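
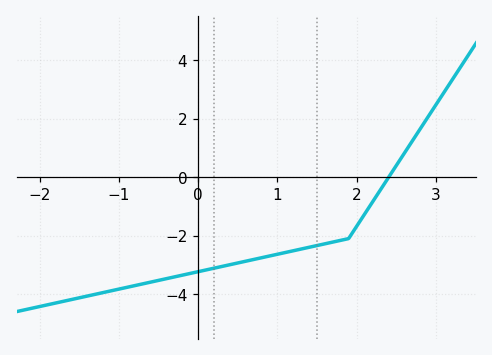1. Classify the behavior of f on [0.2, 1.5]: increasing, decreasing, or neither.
increasing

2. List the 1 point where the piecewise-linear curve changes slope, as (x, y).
(1.9, -2.1)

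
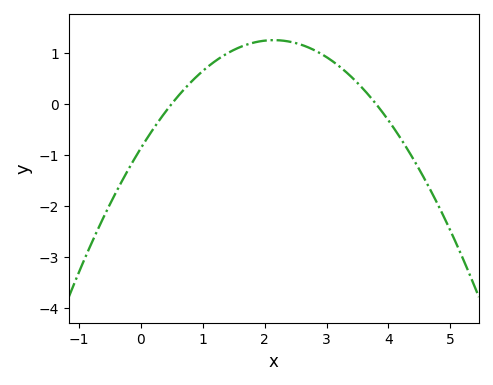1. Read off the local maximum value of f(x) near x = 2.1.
1.25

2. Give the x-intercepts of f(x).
0.5, 3.8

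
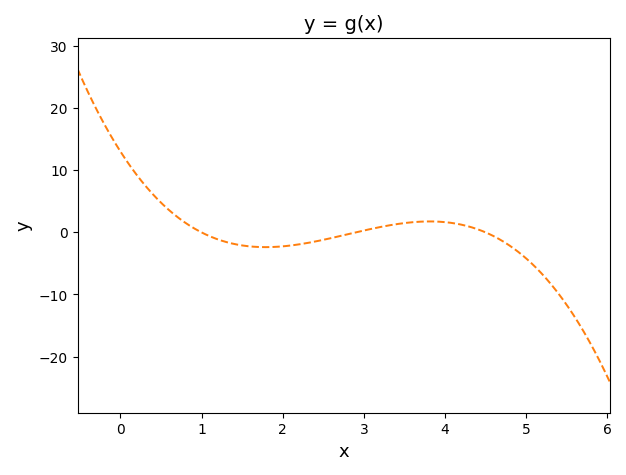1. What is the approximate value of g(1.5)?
-2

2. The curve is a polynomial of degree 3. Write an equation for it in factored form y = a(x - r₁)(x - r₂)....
y = -1(x - 1)(x - 2.9)(x - 4.5)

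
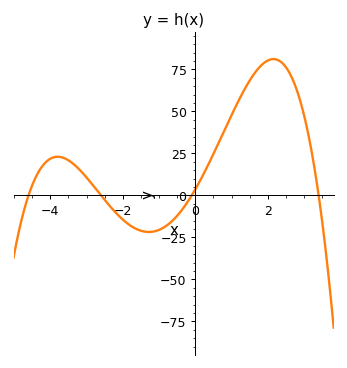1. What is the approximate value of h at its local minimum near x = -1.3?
-22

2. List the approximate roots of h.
-4.6, -2.6, 0, 3.4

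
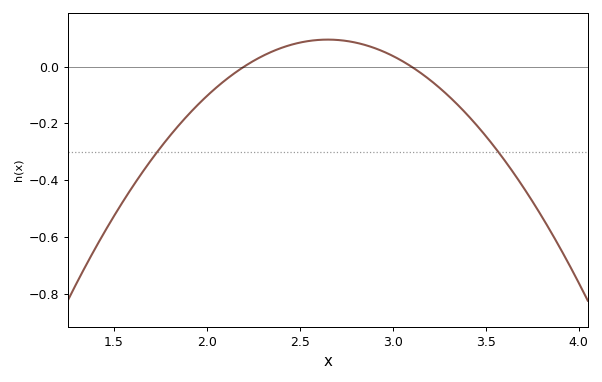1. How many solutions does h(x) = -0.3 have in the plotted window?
2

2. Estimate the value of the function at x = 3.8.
-0.52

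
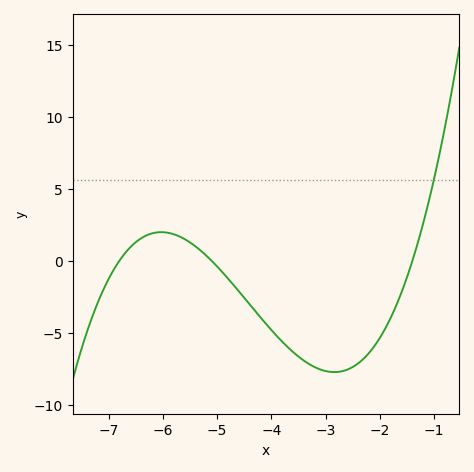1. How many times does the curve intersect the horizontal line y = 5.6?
1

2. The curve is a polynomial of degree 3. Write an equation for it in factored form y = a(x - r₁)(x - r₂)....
y = 0.6(x + 6.8)(x + 5.1)(x + 1.4)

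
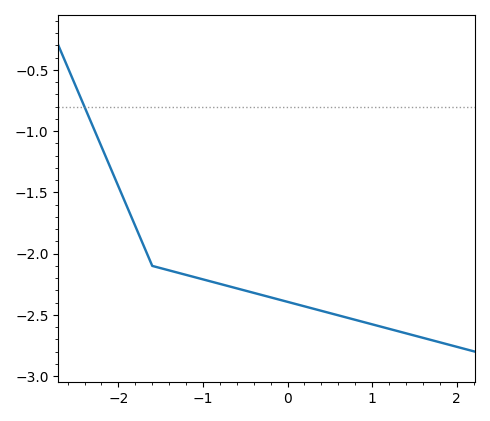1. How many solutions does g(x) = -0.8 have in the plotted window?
1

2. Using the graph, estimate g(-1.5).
-2.1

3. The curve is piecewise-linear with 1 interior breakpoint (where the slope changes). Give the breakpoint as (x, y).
(-1.6, -2.1)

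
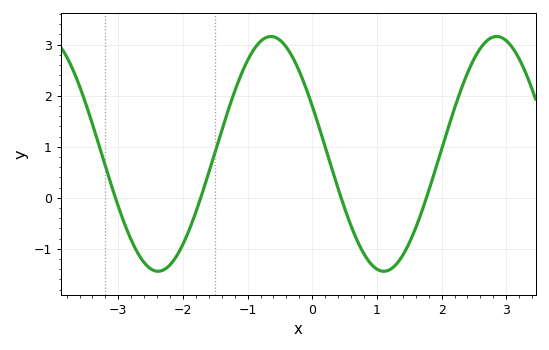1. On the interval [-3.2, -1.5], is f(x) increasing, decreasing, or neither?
neither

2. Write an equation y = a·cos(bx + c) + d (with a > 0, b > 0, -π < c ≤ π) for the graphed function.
y = 2.3cos(1.8x + 1.15) + 0.86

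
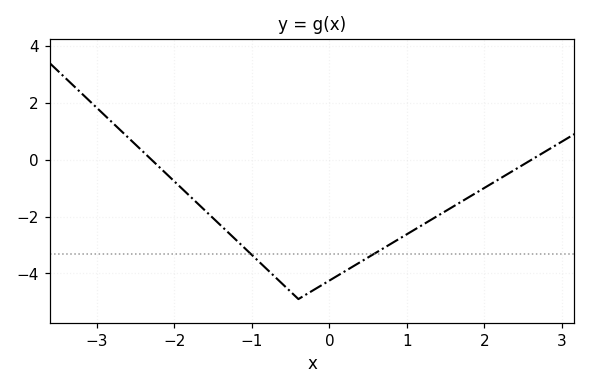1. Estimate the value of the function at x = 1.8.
-1.32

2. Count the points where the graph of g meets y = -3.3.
2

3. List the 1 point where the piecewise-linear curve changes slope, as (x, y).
(-0.4, -4.9)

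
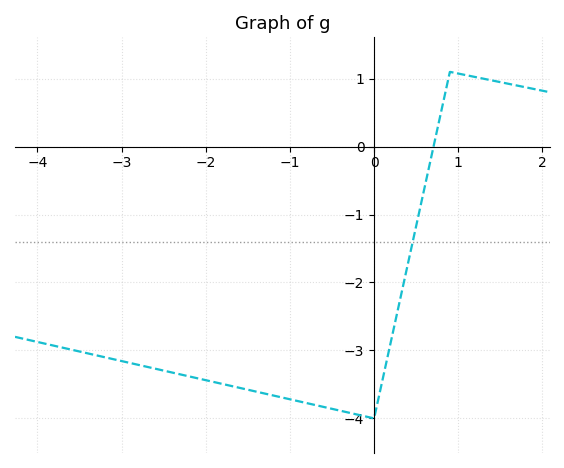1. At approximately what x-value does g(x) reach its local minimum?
-0.003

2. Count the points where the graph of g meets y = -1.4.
1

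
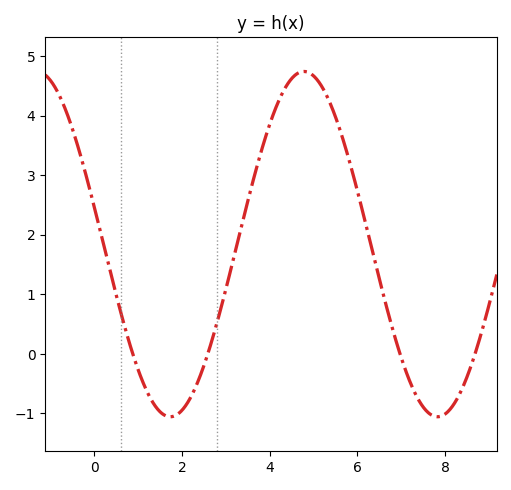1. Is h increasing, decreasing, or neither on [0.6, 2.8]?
neither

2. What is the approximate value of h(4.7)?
4.7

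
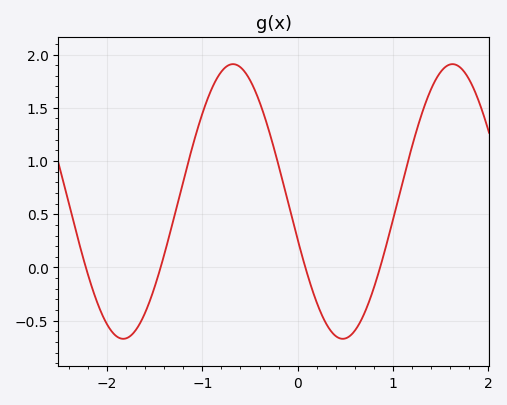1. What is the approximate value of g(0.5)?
-0.666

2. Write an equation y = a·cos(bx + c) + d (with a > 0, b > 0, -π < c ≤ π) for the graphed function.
y = 1.29cos(2.73x + 1.85) + 0.62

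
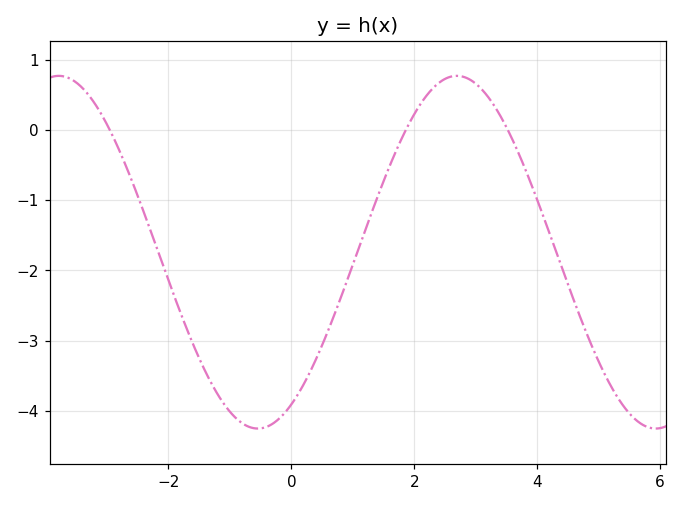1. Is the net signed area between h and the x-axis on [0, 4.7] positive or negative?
negative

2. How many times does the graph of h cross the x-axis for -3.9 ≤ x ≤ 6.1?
3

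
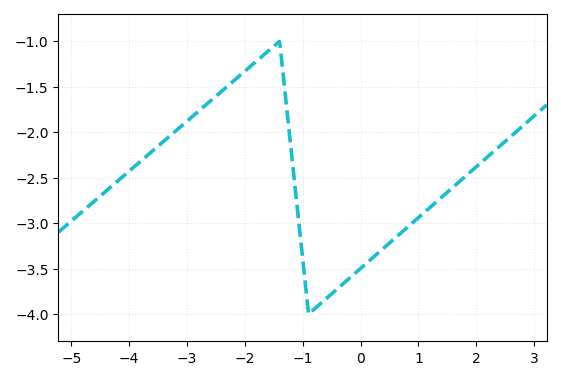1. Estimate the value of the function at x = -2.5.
-1.6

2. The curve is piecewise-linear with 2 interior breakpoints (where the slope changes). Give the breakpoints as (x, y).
(-1.4, -1); (-0.9, -4)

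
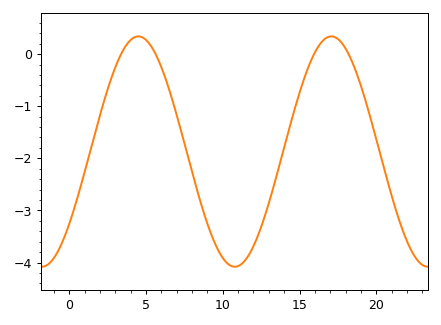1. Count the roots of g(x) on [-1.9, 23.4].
4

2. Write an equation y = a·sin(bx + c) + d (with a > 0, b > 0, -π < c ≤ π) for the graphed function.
y = 2.21sin(0.5x - 0.68) - 1.87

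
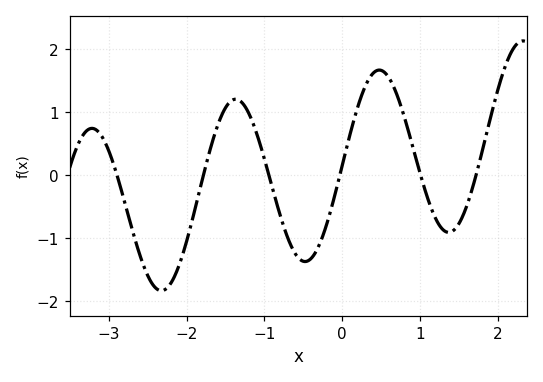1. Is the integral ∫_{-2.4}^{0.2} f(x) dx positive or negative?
negative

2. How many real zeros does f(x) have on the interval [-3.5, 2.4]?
6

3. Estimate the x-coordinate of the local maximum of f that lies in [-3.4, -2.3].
-3.2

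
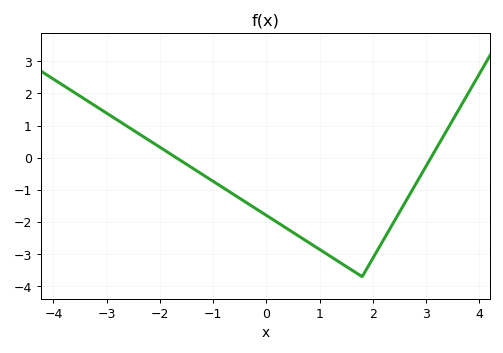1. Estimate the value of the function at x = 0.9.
-2.75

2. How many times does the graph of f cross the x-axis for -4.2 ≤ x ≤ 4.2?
2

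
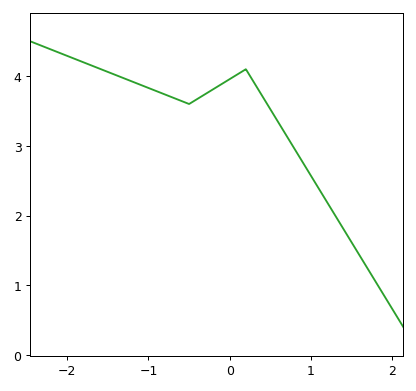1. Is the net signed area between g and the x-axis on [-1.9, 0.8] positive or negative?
positive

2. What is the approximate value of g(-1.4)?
4.01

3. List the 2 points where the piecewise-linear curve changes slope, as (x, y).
(-0.5, 3.6); (0.2, 4.1)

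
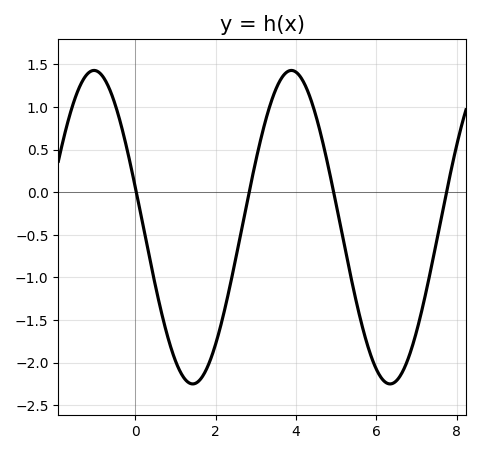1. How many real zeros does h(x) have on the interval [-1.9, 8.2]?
4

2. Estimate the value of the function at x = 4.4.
1.05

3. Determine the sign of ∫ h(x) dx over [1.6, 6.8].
negative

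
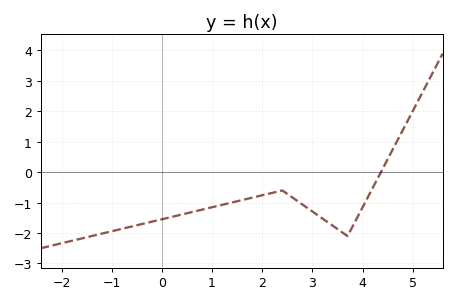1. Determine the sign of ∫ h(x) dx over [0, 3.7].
negative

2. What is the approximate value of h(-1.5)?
-2.14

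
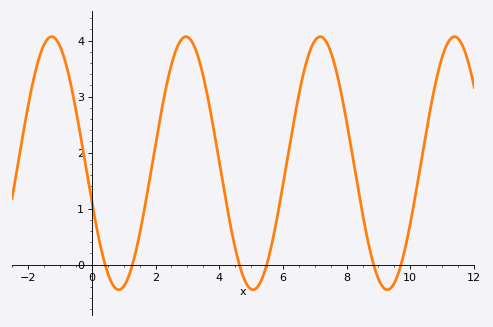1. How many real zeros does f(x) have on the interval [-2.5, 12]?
6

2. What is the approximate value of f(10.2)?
1.36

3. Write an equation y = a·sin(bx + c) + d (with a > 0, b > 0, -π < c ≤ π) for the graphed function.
y = 2.26sin(1.49x - 2.83) + 1.81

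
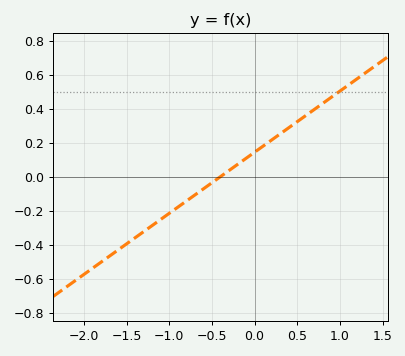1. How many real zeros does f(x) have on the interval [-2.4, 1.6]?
1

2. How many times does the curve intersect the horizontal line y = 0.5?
1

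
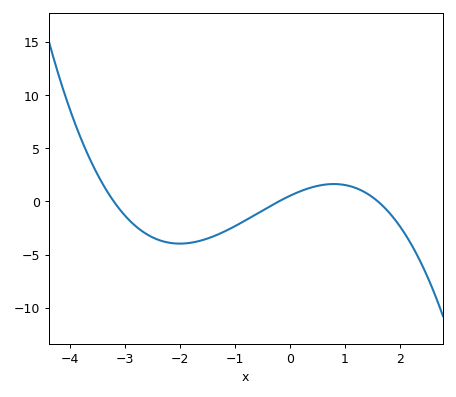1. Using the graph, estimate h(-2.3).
-3.76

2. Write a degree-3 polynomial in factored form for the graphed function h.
y = -0.51(x + 3.2)(x + 0.2)(x - 1.6)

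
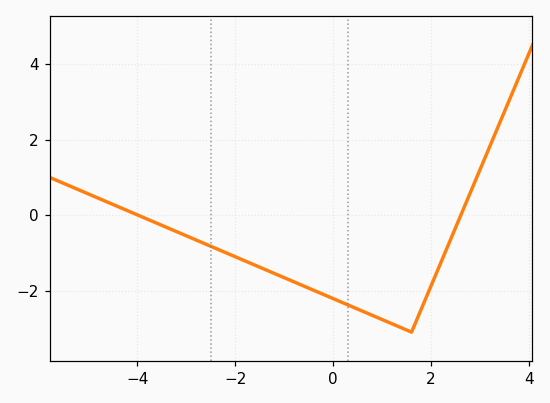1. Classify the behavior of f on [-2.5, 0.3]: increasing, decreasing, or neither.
decreasing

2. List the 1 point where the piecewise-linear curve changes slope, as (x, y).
(1.6, -3.1)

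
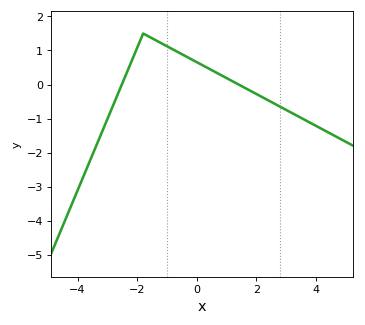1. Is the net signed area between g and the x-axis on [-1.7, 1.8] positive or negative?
positive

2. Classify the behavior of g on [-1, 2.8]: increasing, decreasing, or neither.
decreasing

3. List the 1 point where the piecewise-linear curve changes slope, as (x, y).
(-1.8, 1.5)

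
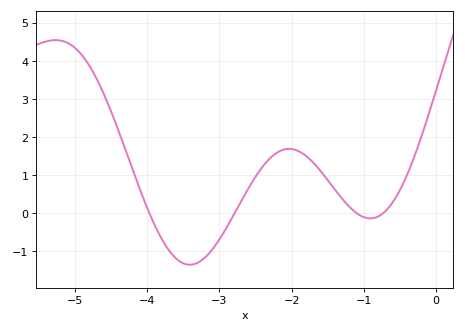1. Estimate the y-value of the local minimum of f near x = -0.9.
-0.1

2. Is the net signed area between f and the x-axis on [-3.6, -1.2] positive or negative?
positive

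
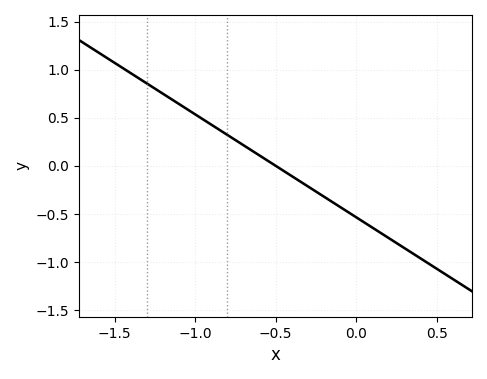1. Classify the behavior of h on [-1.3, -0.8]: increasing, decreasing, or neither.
decreasing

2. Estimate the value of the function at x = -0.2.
-0.3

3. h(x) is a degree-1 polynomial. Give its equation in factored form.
y = -1.07(x + 0.5)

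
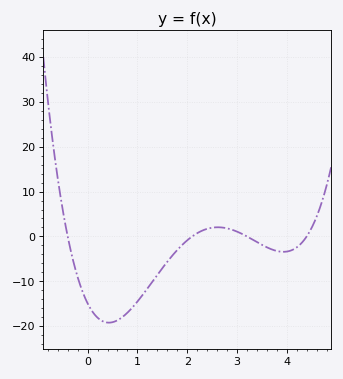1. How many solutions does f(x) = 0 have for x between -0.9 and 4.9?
4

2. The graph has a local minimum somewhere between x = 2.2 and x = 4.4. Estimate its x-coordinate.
3.93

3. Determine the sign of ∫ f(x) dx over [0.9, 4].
negative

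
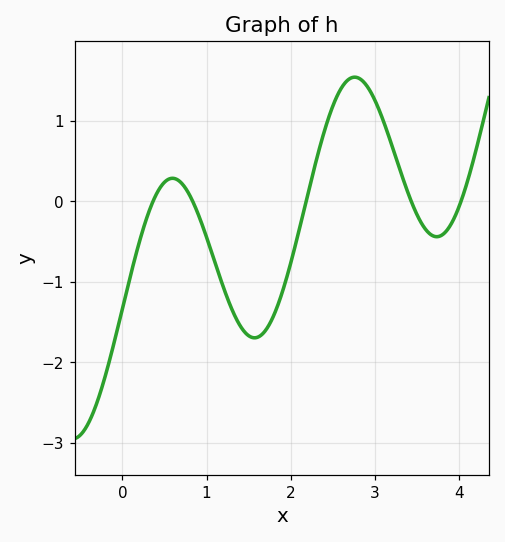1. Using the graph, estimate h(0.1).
-0.907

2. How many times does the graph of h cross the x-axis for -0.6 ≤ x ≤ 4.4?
5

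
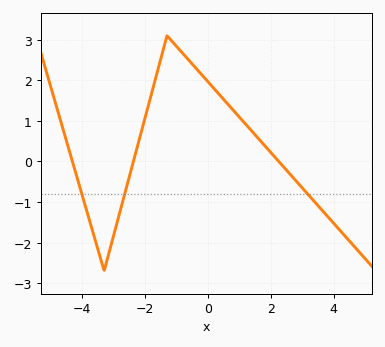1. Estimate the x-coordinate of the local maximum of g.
-1.2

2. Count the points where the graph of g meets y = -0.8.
3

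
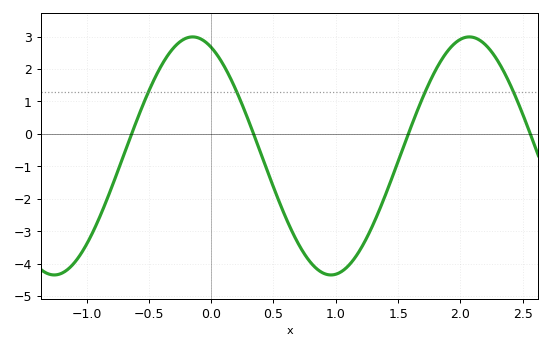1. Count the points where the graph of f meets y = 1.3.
4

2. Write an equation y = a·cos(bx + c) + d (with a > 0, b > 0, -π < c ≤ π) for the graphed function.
y = 3.67cos(2.8x + 0.42) - 0.68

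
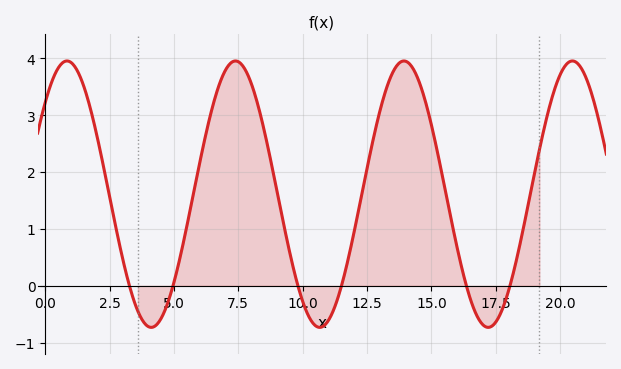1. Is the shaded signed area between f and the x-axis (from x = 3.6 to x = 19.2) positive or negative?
positive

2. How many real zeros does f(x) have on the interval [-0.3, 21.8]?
6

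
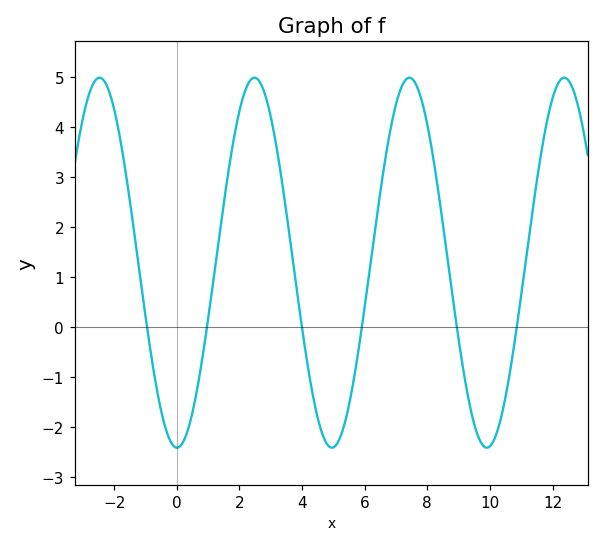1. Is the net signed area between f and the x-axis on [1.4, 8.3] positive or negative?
positive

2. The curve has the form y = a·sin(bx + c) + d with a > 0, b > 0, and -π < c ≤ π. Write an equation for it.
y = 3.7sin(1.3x - 1.6) + 1.28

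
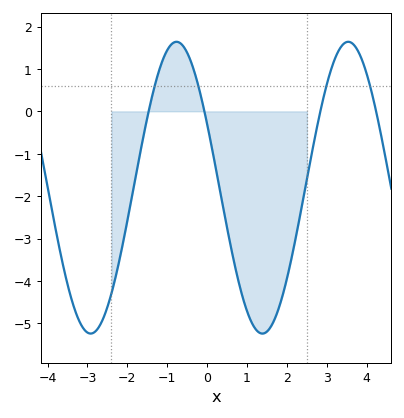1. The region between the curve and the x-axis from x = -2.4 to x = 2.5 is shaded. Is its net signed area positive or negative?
negative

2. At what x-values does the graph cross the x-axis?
-1.47, -0.07, 2.84, 4.23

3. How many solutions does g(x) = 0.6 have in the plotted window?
4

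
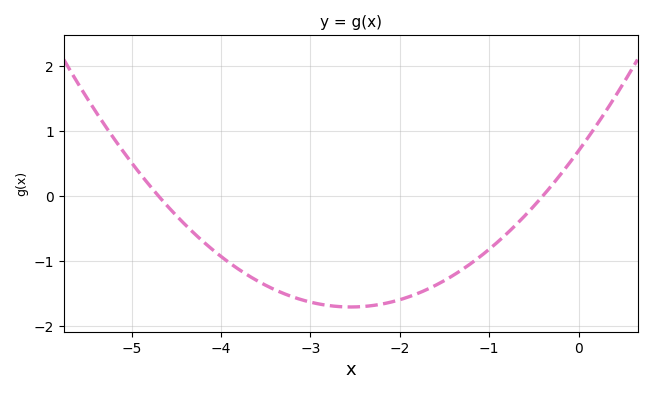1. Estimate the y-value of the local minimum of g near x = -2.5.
-1.7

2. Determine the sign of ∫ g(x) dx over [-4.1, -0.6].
negative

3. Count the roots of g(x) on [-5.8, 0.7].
2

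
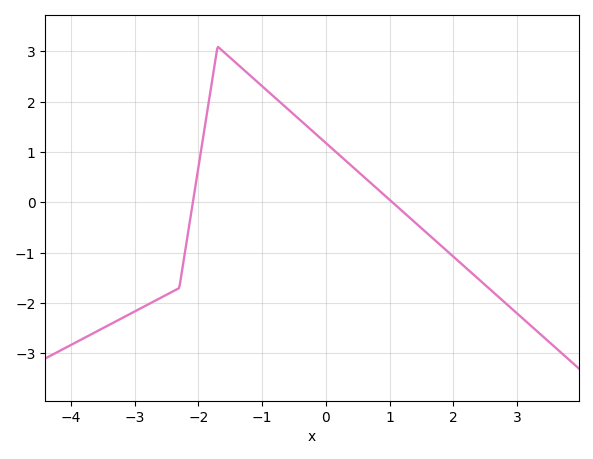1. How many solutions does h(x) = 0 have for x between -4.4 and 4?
2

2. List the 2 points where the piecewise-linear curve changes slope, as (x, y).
(-2.3, -1.7); (-1.7, 3.1)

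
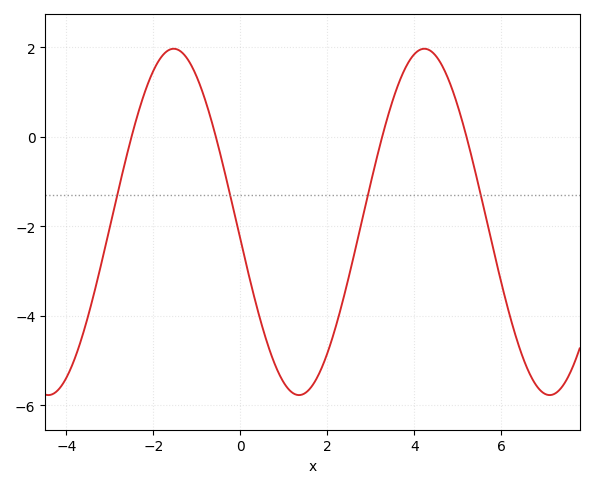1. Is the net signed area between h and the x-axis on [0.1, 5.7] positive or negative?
negative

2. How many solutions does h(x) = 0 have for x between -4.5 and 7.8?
4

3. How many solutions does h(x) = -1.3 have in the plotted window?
4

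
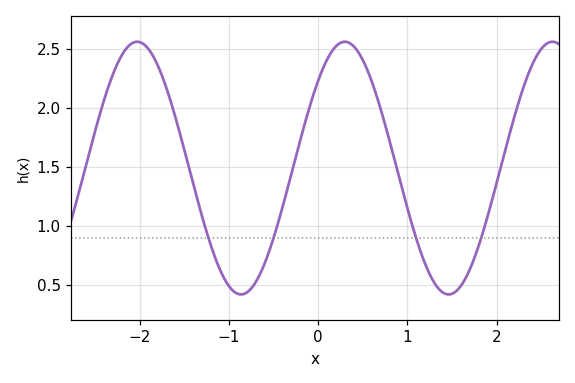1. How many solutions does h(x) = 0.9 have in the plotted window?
4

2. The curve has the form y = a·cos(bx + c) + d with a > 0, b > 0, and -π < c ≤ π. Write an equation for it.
y = 1.07cos(2.7x - 0.81) + 1.49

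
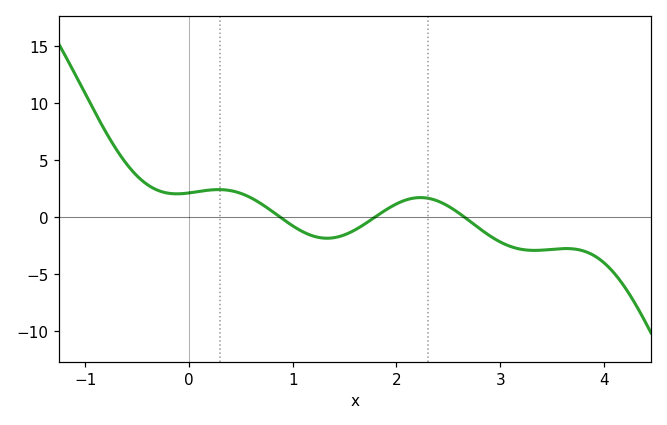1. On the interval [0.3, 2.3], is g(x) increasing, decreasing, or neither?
neither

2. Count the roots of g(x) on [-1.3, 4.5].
3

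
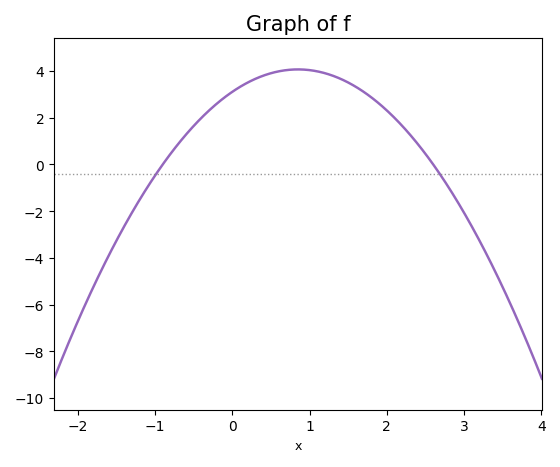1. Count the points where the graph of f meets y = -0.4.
2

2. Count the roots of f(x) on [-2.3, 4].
2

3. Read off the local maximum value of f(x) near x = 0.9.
4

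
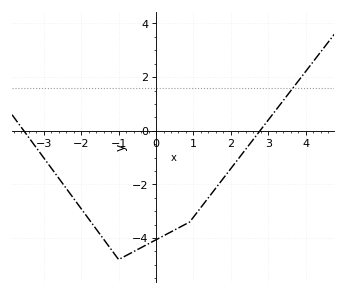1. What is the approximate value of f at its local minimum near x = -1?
-4.8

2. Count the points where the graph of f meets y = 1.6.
1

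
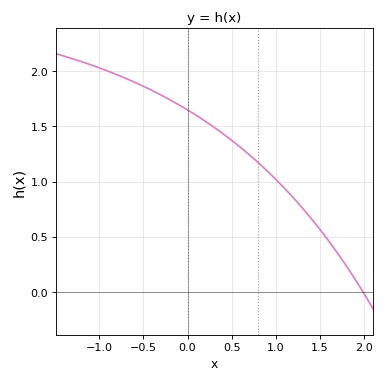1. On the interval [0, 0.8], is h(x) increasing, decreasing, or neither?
decreasing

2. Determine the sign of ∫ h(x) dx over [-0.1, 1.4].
positive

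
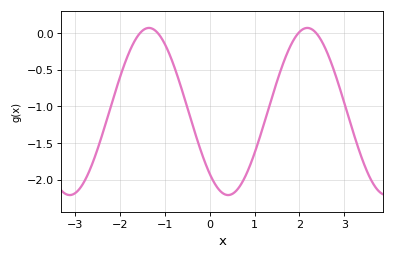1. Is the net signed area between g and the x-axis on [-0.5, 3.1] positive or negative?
negative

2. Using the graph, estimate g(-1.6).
-0.037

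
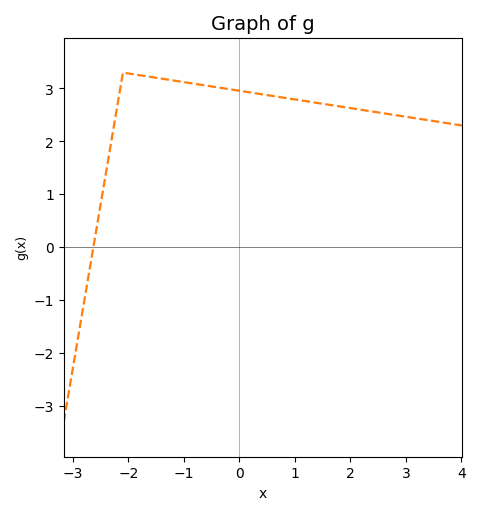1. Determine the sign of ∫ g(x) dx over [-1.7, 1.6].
positive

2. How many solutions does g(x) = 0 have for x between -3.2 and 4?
1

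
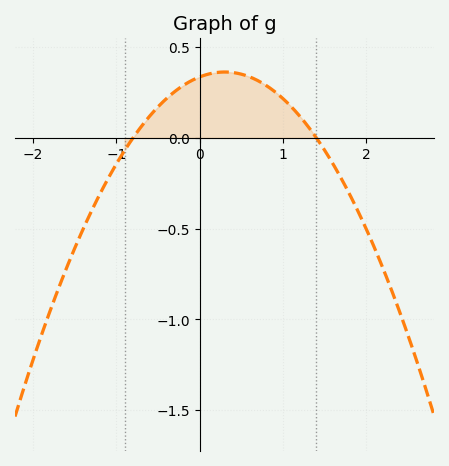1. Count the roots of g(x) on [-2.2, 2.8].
2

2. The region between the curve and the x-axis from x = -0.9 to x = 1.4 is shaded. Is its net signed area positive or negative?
positive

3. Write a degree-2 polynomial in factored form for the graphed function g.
y = -0.3(x + 0.8)(x - 1.4)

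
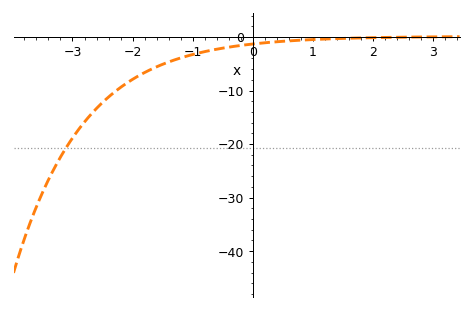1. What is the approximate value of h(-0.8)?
-2.74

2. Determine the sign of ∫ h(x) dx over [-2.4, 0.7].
negative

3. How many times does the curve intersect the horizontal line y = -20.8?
1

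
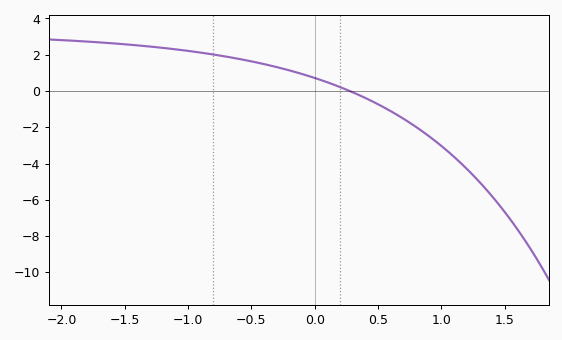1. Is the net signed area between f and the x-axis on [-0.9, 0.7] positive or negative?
positive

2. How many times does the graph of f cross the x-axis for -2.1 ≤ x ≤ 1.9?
1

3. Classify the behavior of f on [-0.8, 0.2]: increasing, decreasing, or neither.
decreasing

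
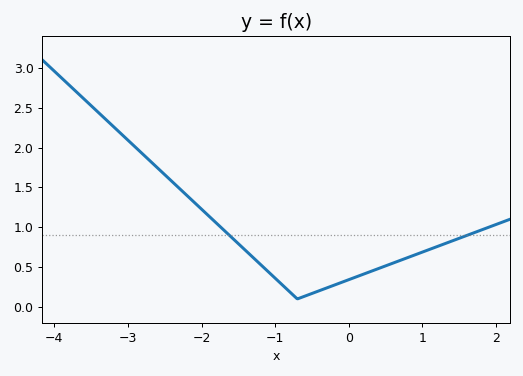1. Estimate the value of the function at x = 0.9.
0.654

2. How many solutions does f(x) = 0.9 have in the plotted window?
2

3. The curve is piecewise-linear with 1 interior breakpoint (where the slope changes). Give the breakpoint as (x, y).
(-0.7, 0.1)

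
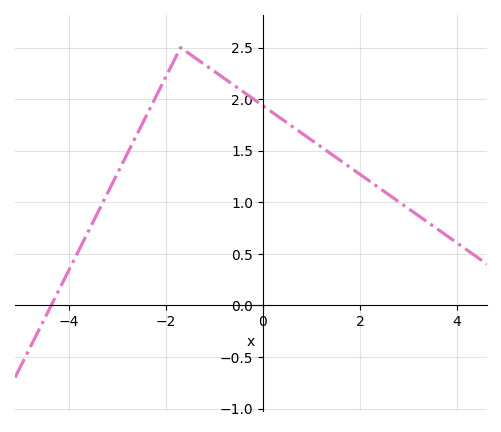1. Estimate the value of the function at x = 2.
1.25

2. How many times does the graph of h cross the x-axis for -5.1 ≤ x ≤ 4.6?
1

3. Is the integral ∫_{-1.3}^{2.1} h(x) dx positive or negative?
positive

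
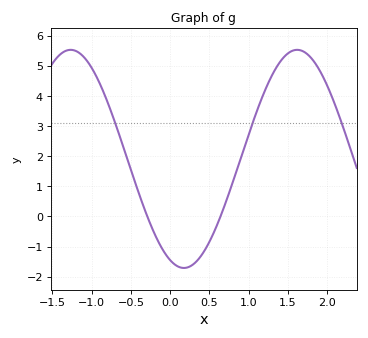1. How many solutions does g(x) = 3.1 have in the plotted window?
3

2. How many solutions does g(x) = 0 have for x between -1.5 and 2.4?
2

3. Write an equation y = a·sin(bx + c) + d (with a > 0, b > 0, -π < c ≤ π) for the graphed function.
y = 3.62sin(2.2x - 2) + 1.91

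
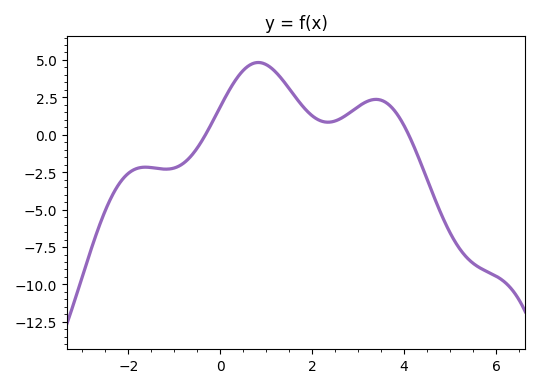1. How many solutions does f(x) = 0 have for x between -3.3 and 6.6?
2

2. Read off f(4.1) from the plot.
-0.01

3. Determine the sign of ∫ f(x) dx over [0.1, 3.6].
positive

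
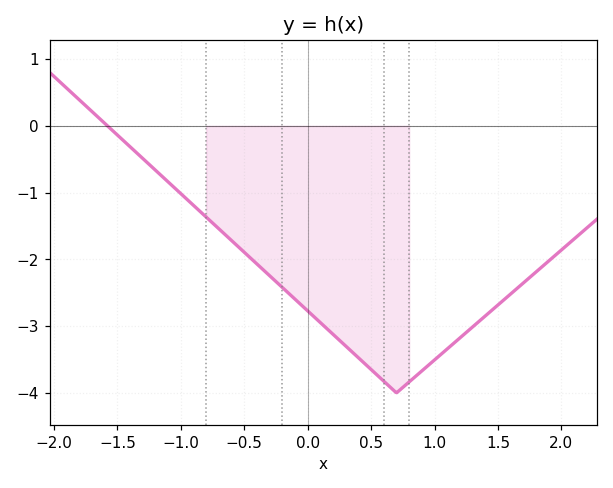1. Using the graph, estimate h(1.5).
-2.7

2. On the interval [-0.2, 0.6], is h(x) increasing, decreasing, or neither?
decreasing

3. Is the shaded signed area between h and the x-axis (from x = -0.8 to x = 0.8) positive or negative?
negative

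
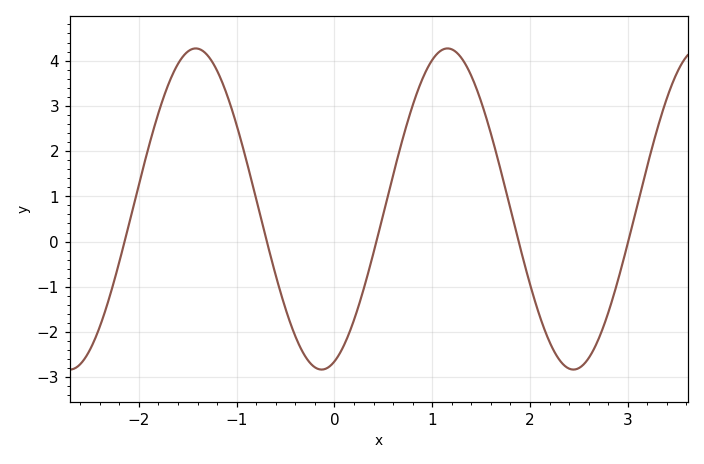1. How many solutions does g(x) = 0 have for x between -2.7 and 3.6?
5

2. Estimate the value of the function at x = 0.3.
-1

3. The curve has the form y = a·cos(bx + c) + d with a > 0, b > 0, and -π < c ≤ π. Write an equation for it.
y = 3.55cos(2.4x - 2.8) + 0.72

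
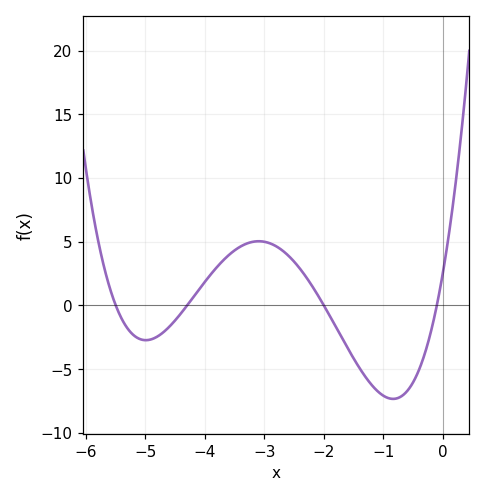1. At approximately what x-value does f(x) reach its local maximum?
-3.1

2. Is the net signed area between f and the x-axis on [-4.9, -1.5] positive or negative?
positive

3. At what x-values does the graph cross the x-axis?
-5.5, -4.3, -2, -0.1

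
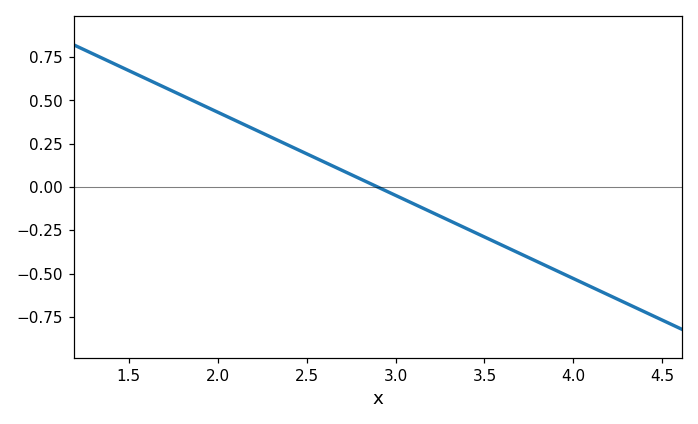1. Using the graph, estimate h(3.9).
-0.48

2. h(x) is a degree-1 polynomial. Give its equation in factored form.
y = -0.48(x - 2.9)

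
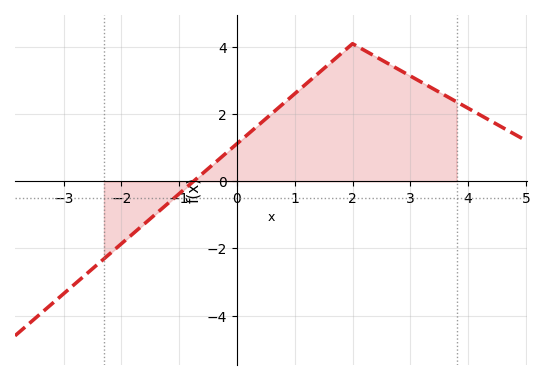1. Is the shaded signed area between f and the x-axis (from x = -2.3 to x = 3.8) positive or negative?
positive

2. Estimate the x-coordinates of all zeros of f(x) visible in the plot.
-0.8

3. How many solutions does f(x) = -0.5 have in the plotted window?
1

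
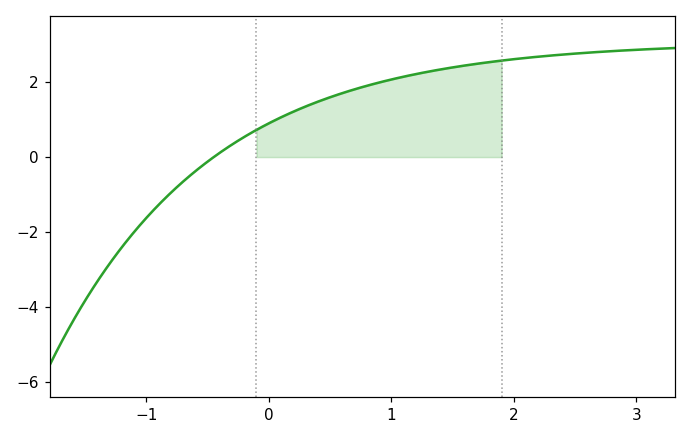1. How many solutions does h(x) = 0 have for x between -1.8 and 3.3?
1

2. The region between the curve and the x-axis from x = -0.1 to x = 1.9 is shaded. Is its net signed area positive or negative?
positive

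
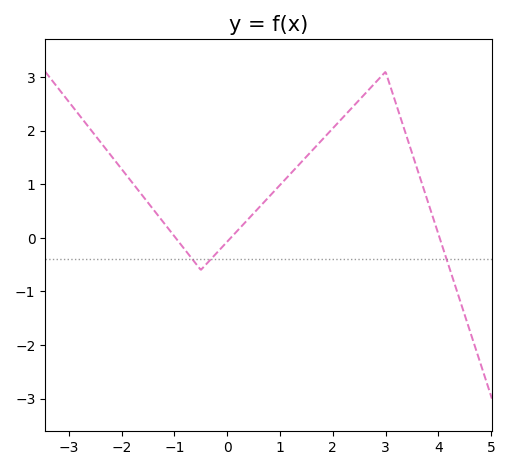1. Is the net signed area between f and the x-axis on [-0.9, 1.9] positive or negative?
positive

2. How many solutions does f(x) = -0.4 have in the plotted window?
3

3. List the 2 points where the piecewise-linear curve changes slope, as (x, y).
(-0.5, -0.6); (3, 3.1)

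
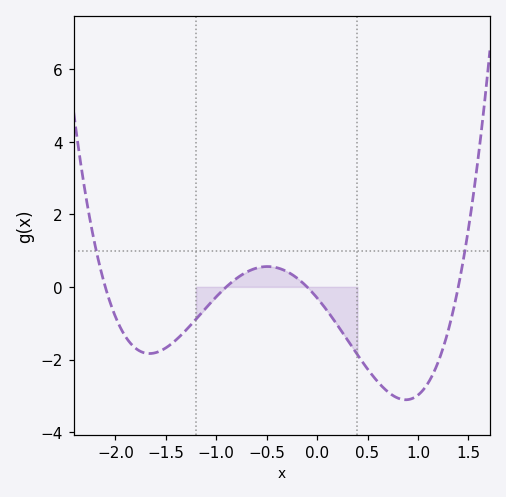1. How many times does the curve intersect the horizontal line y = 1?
2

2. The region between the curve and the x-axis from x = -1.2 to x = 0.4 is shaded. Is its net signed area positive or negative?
negative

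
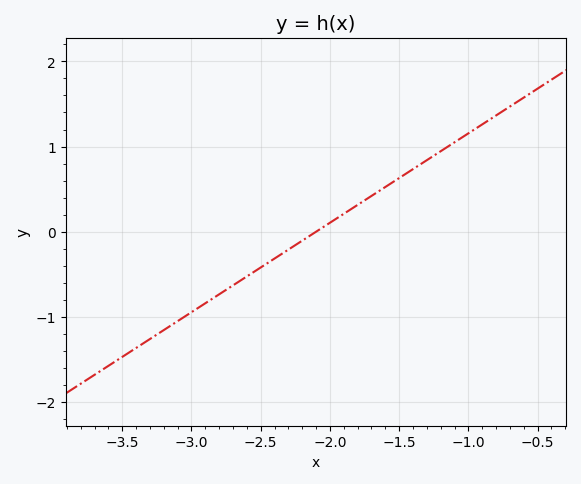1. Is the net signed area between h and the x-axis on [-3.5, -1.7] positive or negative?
negative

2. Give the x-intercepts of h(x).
-2.1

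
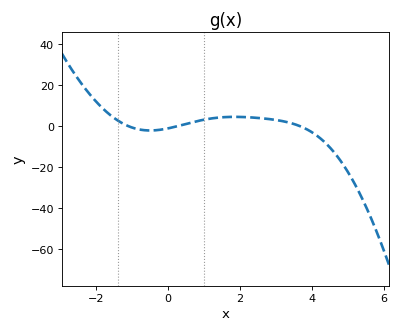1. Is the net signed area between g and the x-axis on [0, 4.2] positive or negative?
positive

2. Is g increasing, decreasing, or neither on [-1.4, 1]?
neither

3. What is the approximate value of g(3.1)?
2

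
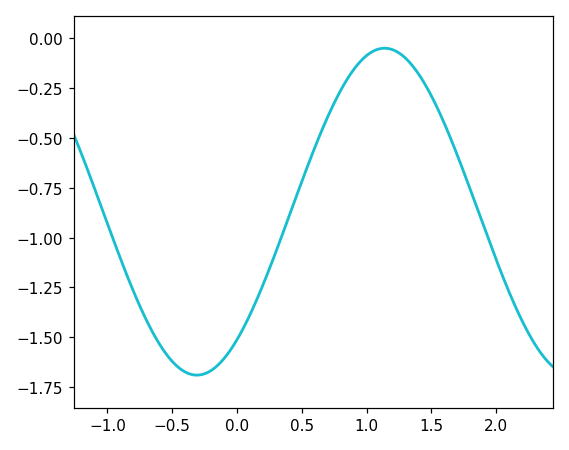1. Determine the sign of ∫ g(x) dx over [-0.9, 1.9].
negative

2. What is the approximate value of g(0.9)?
-0.16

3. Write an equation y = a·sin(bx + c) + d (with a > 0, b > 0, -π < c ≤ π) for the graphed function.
y = 0.82sin(2.2x - 0.9) - 0.87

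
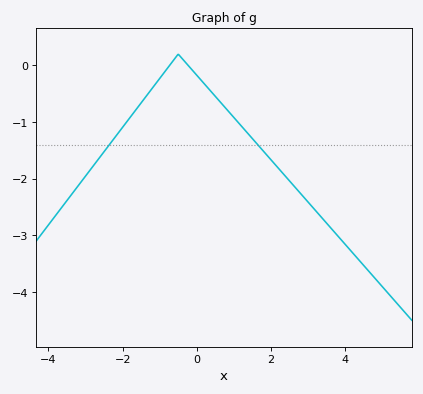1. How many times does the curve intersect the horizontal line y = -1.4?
2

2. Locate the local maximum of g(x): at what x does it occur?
-0.5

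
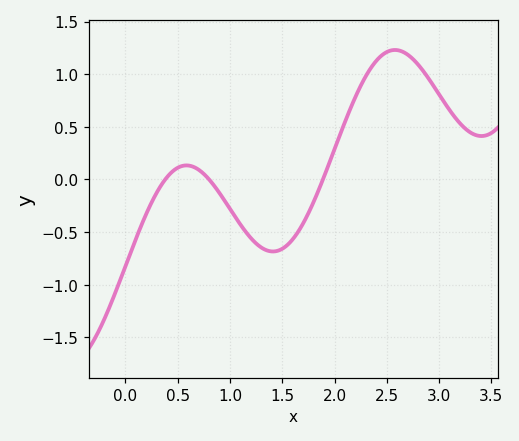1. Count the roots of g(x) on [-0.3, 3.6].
3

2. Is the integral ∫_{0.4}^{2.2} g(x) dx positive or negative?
negative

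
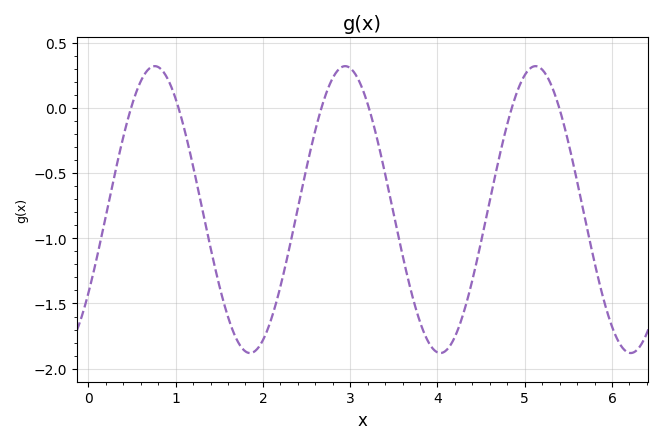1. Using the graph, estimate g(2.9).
0.3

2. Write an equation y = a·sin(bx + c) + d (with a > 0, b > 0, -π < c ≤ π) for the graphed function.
y = 1.1sin(2.9x - 0.62) - 0.78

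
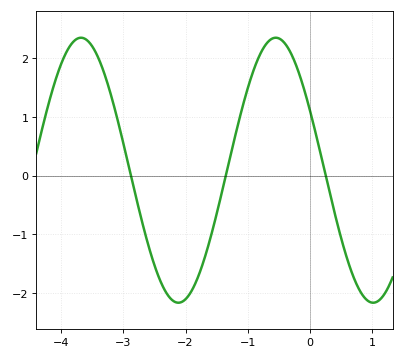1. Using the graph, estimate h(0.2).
0.2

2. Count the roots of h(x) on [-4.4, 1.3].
3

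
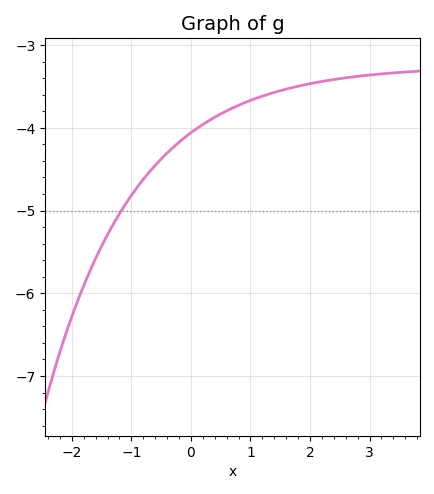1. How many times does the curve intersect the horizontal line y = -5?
1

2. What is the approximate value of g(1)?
-3.67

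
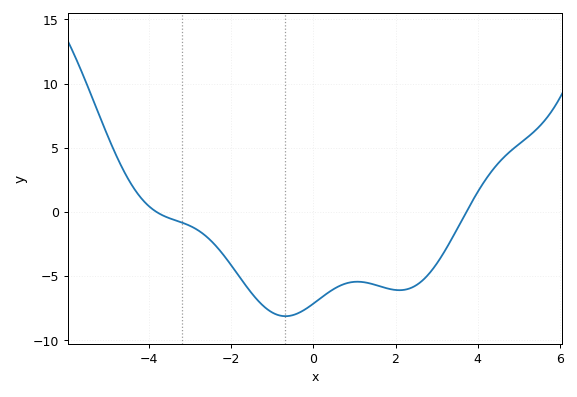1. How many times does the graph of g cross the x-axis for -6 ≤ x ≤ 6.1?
2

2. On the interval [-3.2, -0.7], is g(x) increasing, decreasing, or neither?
decreasing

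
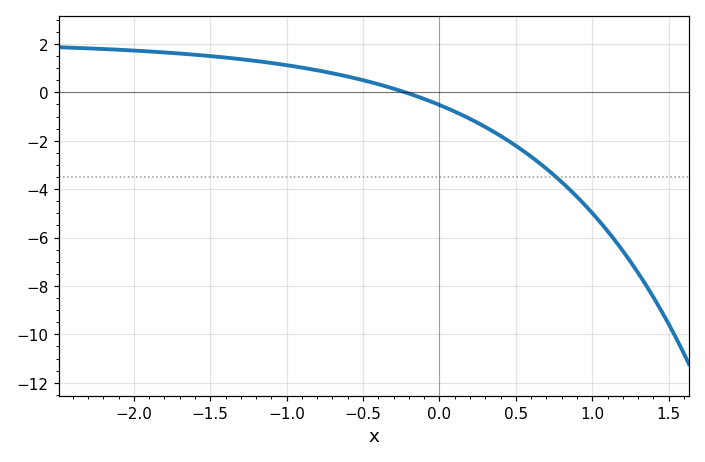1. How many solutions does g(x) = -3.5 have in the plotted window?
1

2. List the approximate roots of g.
-0.2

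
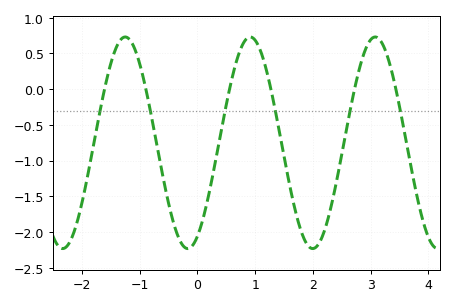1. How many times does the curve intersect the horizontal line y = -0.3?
6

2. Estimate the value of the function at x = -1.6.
0.05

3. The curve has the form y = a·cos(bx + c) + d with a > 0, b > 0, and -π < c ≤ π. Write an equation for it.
y = 1.48cos(2.9x - 2.7) - 0.75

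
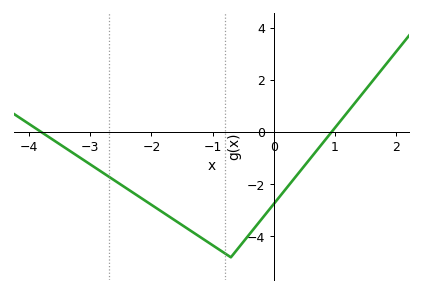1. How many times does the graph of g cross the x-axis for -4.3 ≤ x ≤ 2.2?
2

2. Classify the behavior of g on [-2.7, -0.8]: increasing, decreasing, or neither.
decreasing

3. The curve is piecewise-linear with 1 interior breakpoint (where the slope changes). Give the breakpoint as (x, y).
(-0.7, -4.8)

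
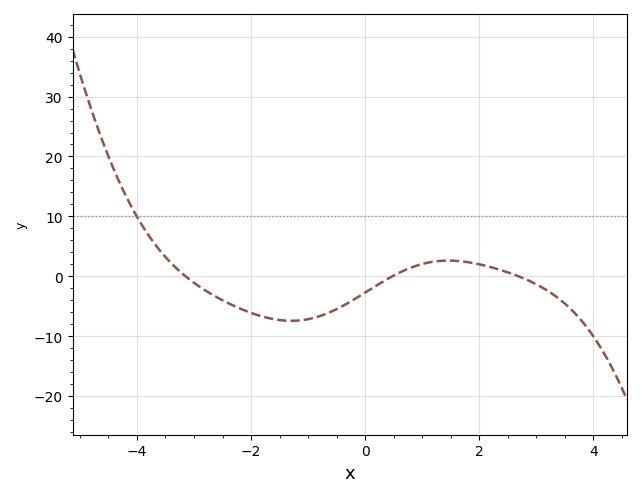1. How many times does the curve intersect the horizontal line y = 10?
1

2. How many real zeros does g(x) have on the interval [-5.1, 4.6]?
3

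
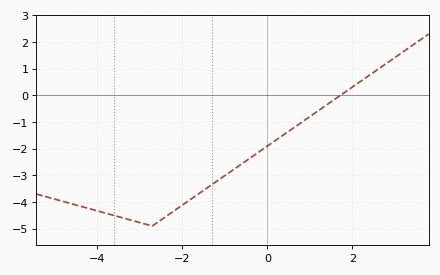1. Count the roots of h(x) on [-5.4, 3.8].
1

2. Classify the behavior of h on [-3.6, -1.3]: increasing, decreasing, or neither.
neither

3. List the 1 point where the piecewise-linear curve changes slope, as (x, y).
(-2.7, -4.9)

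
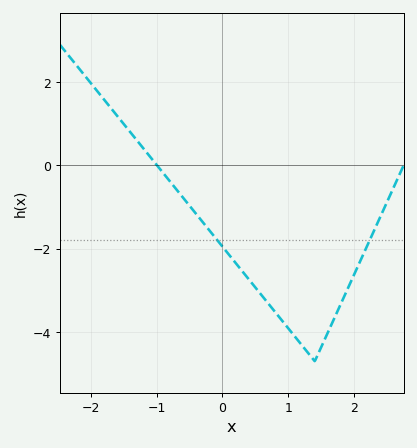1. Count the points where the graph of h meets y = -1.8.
2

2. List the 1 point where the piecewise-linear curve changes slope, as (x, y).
(1.4, -4.7)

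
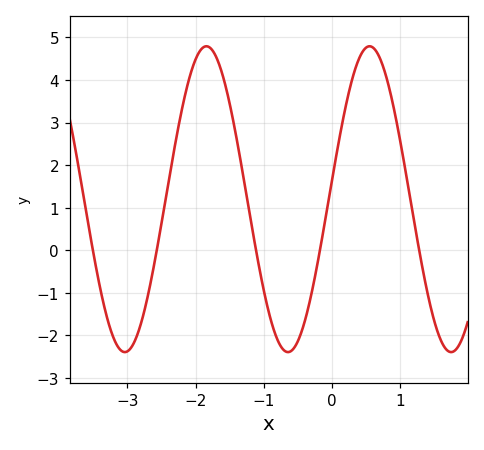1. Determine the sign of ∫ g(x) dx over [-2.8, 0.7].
positive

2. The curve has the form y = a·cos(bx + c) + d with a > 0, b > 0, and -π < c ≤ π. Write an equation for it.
y = 3.59cos(2.63x - 1.44) + 1.2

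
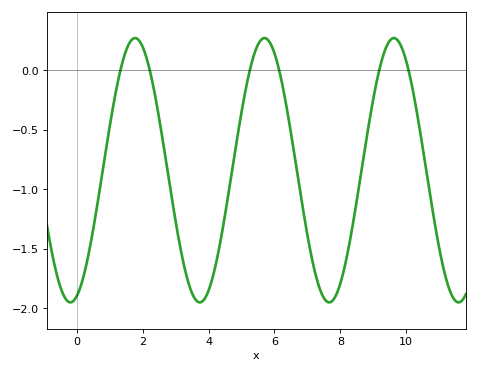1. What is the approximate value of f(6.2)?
-0.071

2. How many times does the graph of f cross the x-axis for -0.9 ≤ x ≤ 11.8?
6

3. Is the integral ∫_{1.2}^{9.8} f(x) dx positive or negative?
negative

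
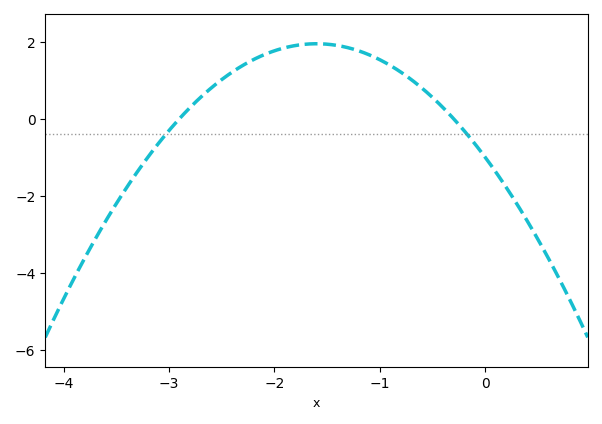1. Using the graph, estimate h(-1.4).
1.9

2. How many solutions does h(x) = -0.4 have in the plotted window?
2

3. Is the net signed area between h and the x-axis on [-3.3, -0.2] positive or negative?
positive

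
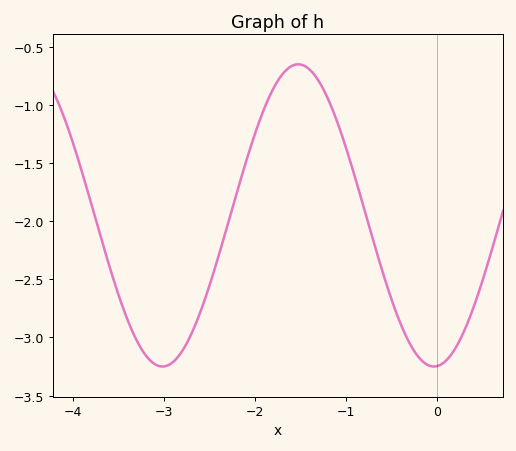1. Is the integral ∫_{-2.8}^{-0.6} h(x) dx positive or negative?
negative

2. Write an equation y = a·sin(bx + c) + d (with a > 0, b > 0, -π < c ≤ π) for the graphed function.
y = 1.3sin(2.1x - 1.5) - 1.95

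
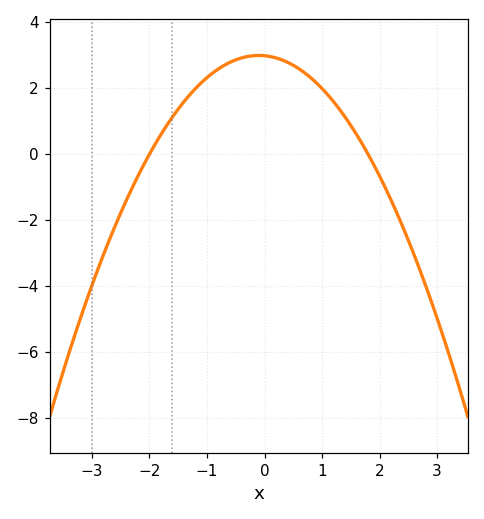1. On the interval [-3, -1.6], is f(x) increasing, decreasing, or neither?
increasing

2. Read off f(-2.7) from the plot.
-2.6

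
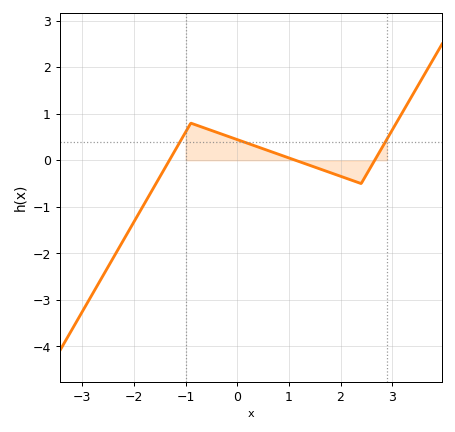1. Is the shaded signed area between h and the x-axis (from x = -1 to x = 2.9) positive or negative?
positive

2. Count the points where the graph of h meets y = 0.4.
3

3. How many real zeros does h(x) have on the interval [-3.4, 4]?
3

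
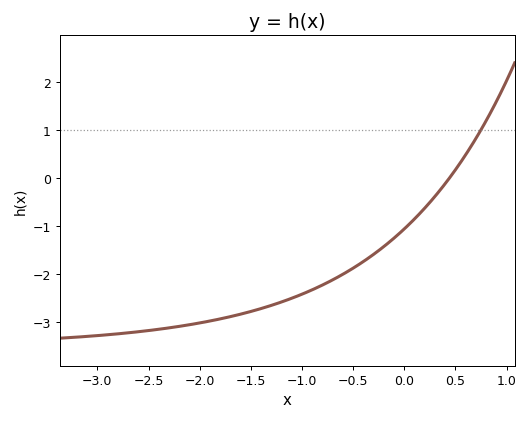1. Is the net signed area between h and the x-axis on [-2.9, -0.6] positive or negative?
negative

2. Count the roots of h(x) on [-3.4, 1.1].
1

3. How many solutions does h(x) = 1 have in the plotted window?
1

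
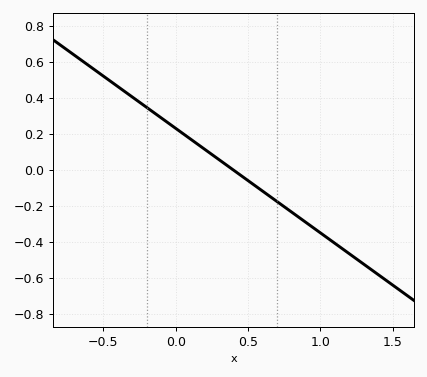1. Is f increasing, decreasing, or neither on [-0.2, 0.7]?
decreasing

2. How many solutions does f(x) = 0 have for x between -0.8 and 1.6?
1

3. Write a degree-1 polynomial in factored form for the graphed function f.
y = -0.58(x - 0.4)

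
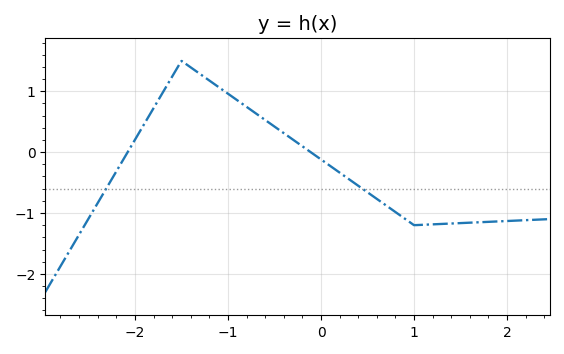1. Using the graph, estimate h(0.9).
-1.09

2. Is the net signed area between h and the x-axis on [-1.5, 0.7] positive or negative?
positive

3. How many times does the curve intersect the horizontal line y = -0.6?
2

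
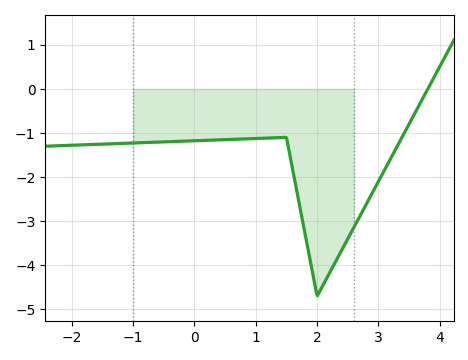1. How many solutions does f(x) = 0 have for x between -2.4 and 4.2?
1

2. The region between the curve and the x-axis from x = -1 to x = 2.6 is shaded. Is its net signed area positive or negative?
negative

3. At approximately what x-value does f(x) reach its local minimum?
2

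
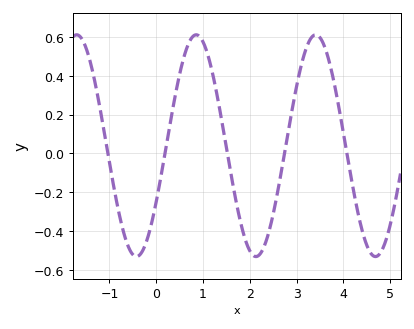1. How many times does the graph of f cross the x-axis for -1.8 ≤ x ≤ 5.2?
5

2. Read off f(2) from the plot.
-0.5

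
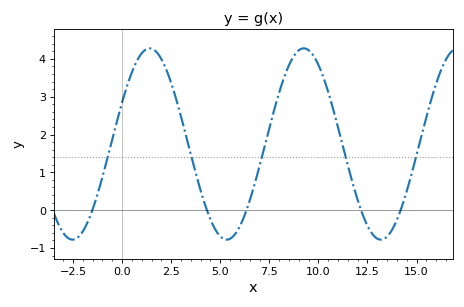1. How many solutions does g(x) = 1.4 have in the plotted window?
5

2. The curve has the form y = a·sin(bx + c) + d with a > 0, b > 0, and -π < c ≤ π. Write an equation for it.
y = 2.53sin(0.8x + 0.45) + 1.75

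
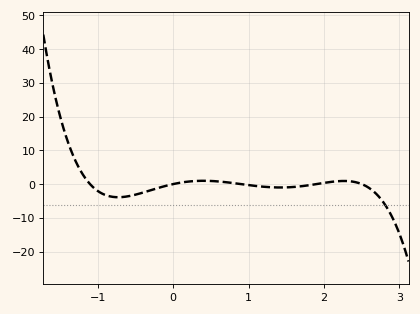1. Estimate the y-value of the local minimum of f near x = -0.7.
-4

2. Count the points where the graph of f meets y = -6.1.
1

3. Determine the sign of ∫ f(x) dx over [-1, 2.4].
negative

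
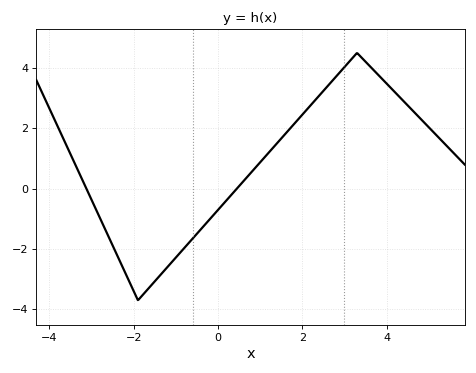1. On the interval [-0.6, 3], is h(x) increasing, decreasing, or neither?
increasing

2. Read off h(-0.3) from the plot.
-1.18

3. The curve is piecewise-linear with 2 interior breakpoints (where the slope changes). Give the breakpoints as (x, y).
(-1.9, -3.7); (3.3, 4.5)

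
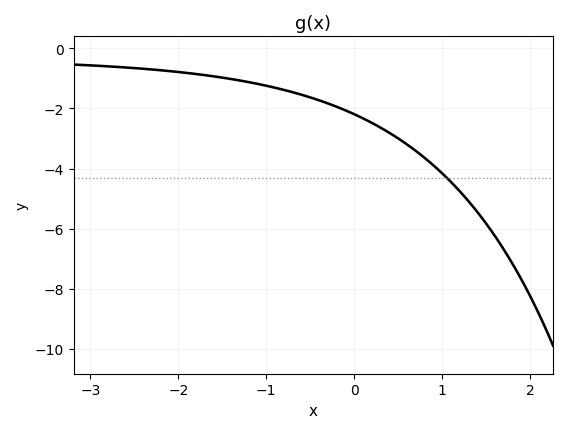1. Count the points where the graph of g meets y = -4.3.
1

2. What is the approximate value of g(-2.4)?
-0.6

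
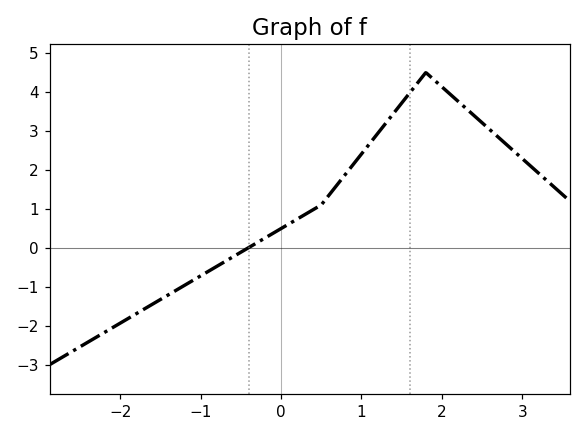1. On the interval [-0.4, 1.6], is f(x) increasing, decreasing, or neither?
increasing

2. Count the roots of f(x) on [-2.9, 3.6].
1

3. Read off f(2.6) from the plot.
3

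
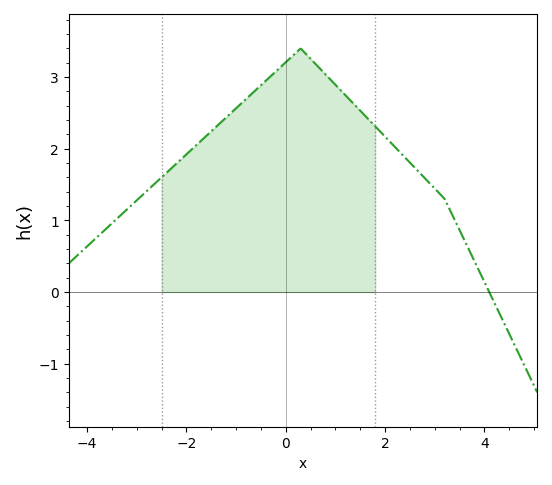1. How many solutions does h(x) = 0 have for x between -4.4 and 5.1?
1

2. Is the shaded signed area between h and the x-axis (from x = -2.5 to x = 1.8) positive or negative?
positive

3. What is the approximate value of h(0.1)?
3.3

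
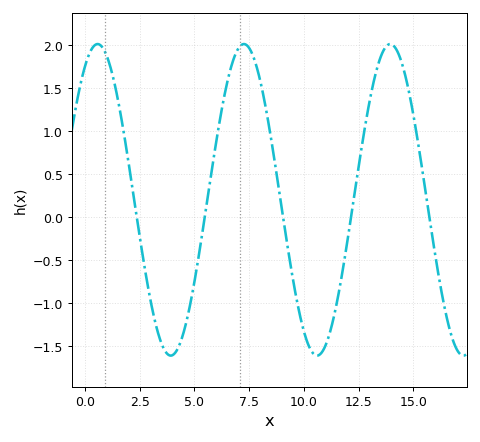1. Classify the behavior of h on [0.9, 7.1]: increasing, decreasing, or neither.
neither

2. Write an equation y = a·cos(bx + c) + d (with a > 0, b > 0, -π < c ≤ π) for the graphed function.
y = 1.81cos(0.94x - 0.54) + 0.2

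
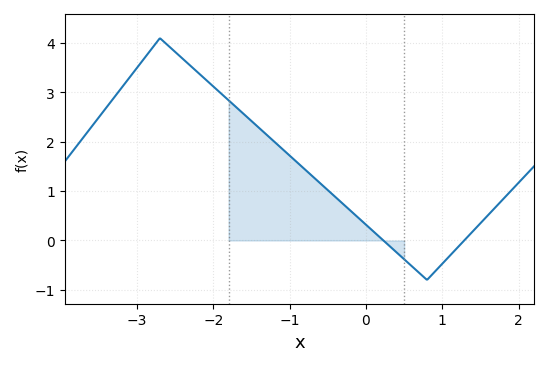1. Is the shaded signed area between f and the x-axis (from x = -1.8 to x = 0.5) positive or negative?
positive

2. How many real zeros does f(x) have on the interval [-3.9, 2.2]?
2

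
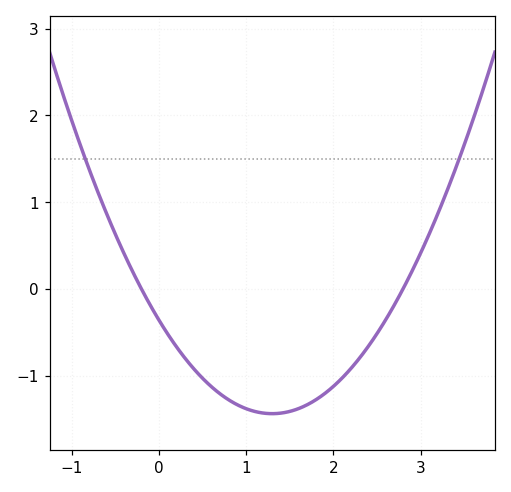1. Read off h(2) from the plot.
-1.1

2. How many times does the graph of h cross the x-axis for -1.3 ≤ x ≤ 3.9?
2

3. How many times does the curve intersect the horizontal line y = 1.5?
2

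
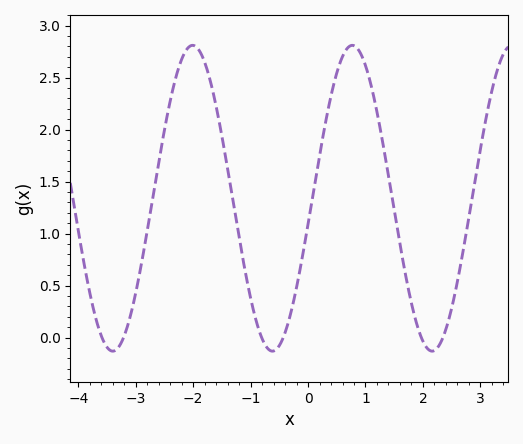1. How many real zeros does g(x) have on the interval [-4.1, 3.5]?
6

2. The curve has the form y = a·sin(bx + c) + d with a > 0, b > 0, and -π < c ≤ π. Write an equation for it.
y = 1.47sin(2.26x - 0.17) + 1.34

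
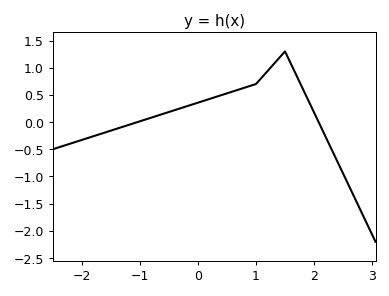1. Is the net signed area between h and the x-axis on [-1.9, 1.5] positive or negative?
positive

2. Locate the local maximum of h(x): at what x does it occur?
1.5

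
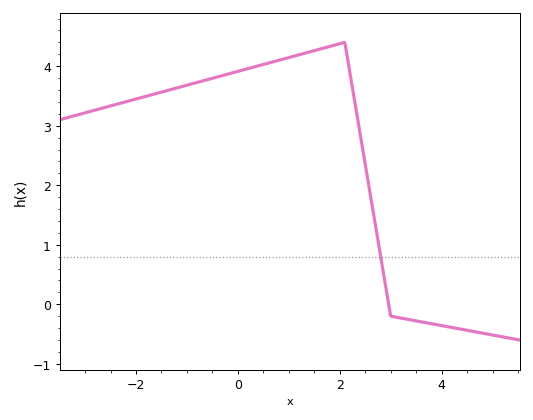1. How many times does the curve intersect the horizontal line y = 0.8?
1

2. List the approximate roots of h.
3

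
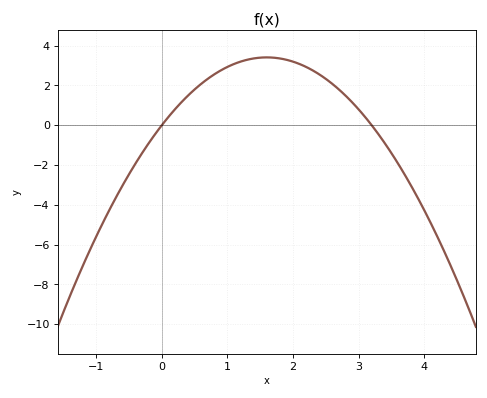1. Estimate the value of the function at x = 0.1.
0.412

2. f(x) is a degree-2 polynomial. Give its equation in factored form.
y = -1.33(x - 0)(x - 3.2)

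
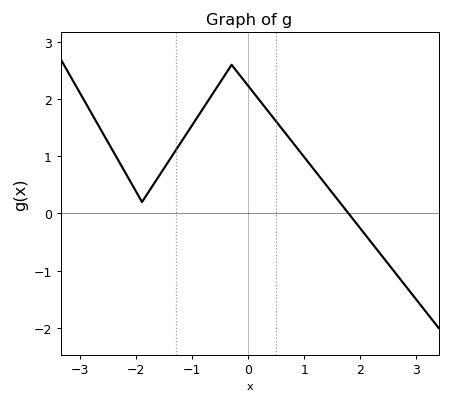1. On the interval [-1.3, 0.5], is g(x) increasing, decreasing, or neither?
neither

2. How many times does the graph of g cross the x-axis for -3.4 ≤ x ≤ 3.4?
1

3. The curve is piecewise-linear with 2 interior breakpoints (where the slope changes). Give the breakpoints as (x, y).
(-1.9, 0.2); (-0.3, 2.6)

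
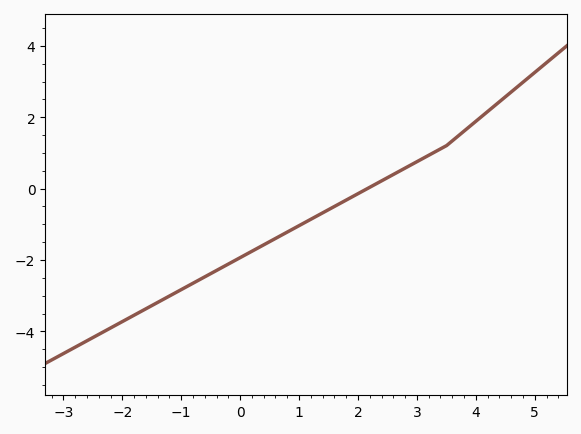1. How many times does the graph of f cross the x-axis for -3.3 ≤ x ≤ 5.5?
1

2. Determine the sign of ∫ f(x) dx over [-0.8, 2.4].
negative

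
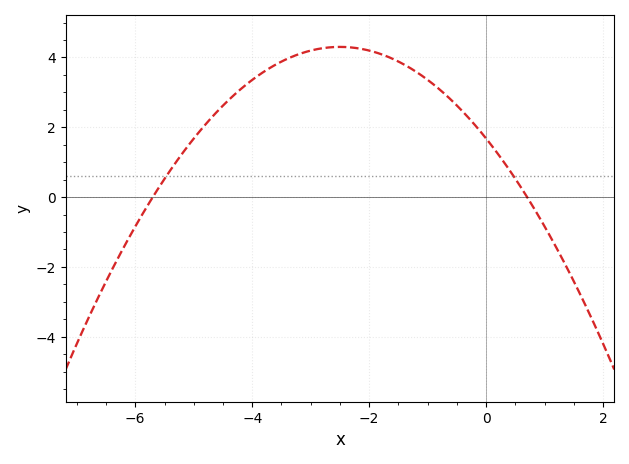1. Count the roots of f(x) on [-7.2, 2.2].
2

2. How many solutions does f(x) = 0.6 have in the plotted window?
2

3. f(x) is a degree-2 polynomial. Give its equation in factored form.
y = -0.42(x + 5.7)(x - 0.7)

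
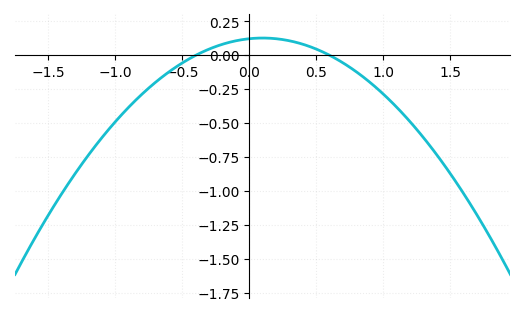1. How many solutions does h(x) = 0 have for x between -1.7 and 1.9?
2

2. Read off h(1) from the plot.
-0.286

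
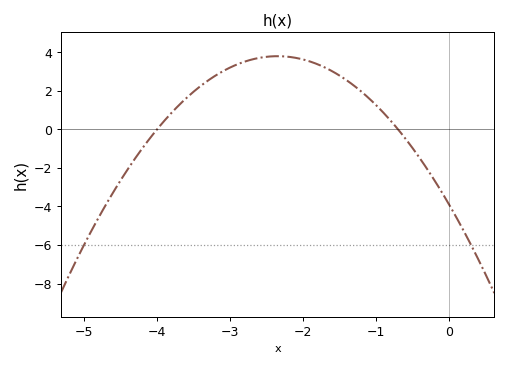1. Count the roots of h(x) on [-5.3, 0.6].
2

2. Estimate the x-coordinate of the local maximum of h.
-2.35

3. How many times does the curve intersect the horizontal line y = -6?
2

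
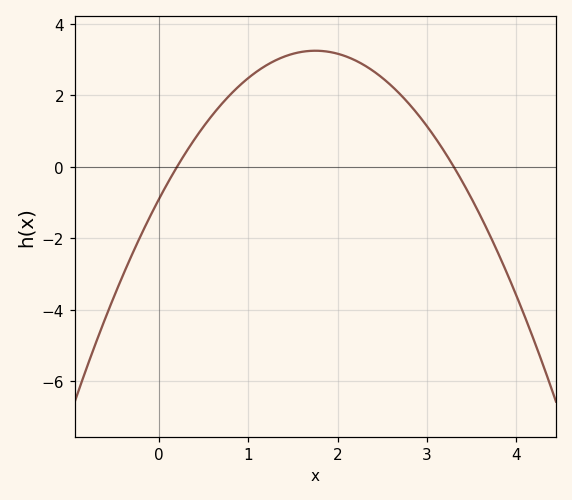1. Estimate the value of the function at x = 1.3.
3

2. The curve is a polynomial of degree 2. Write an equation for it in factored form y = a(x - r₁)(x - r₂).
y = -1.35(x - 0.2)(x - 3.3)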